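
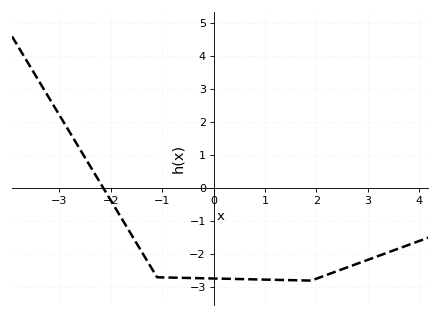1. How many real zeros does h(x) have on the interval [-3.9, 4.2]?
1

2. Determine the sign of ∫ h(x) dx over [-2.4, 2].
negative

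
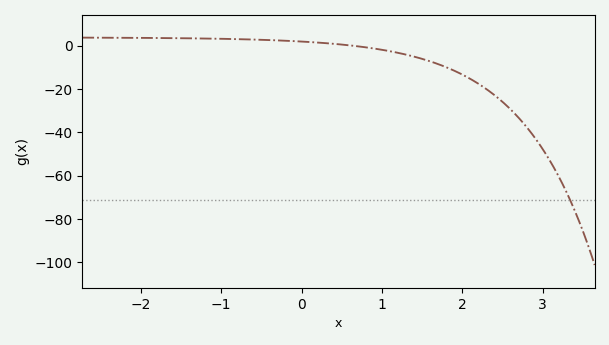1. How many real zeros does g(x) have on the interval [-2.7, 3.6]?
1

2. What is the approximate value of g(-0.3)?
2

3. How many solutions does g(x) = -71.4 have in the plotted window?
1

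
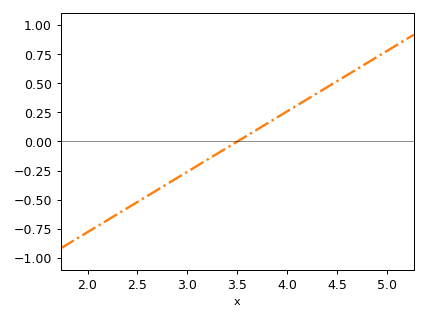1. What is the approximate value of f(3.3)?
-0.104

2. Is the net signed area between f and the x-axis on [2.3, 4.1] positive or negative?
negative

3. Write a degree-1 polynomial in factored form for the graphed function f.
y = 0.52(x - 3.5)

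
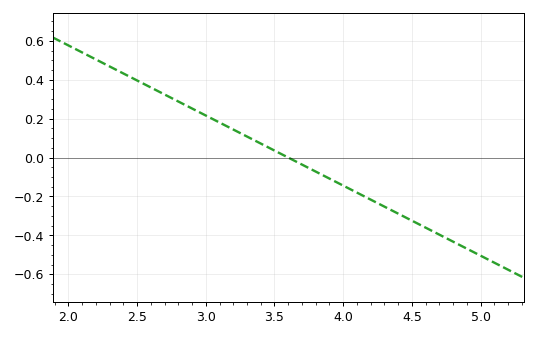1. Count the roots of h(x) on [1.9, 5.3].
1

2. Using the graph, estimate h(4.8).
-0.44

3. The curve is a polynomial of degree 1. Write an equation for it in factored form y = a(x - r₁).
y = -0.36(x - 3.6)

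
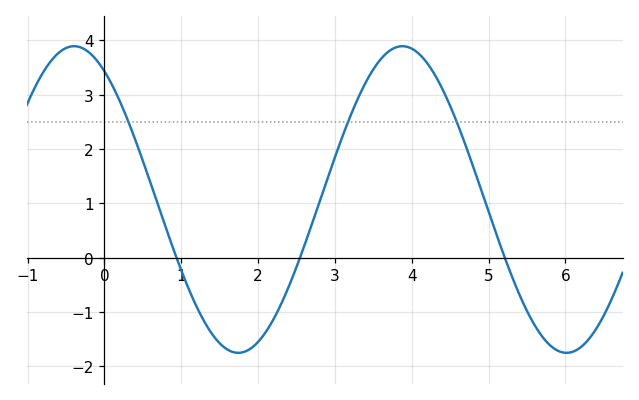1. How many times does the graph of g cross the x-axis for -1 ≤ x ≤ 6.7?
3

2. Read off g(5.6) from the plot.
-1.2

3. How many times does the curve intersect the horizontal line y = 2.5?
3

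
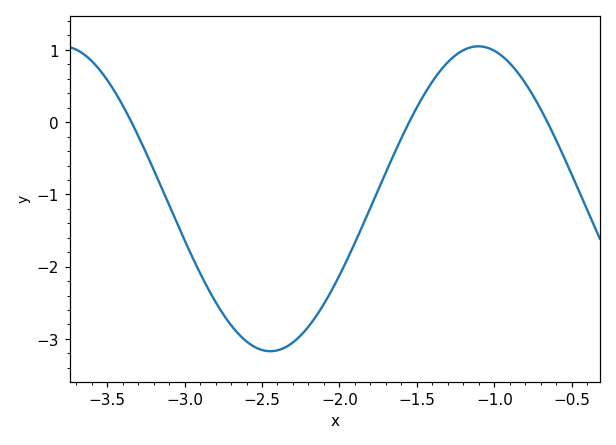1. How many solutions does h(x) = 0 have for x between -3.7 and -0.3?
3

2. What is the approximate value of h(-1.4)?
0.6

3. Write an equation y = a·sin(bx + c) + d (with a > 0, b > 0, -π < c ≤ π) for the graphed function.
y = 2.11sin(2.3x - 2.1) - 1.06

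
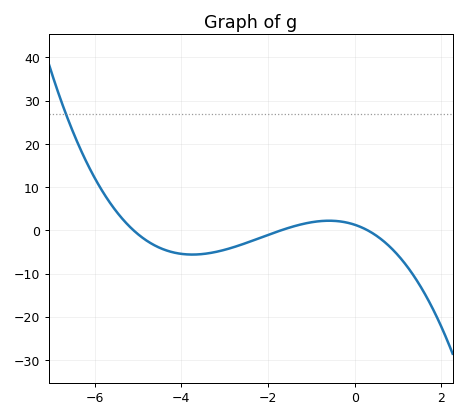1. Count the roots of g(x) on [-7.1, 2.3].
3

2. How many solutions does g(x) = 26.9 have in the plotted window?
1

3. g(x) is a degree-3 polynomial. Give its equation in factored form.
y = -0.5(x + 5.1)(x + 1.7)(x - 0.3)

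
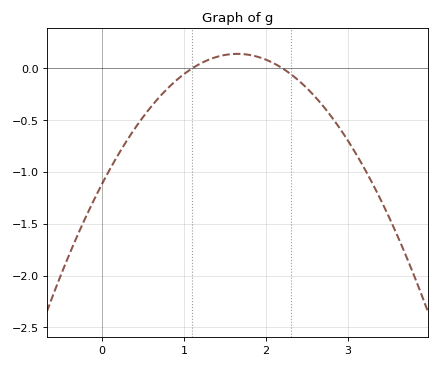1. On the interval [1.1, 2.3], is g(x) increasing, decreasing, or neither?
neither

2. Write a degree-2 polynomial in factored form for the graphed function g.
y = -0.46(x - 1.1)(x - 2.2)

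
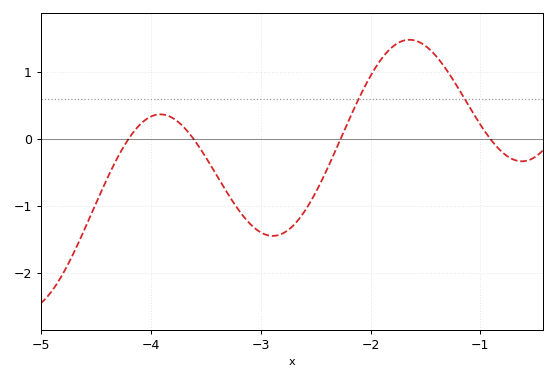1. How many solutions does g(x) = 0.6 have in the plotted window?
2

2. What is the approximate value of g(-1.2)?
0.751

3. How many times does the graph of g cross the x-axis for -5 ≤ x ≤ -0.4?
4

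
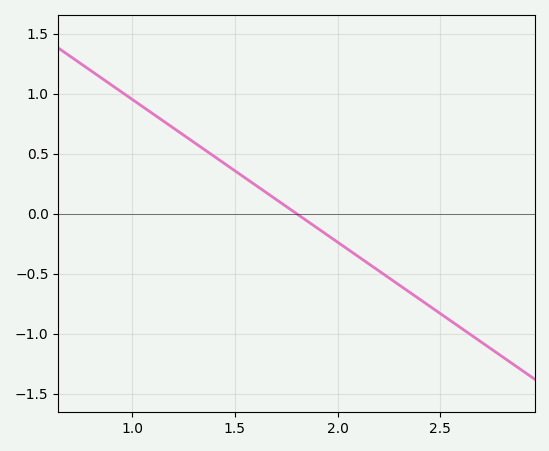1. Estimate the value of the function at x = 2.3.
-0.595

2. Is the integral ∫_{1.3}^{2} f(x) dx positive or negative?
positive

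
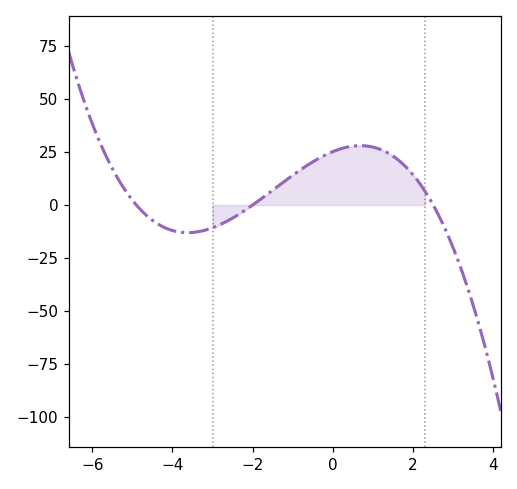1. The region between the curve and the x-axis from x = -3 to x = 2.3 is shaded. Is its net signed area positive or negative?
positive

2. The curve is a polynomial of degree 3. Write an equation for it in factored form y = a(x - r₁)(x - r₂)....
y = -1.03(x + 4.9)(x + 2)(x - 2.5)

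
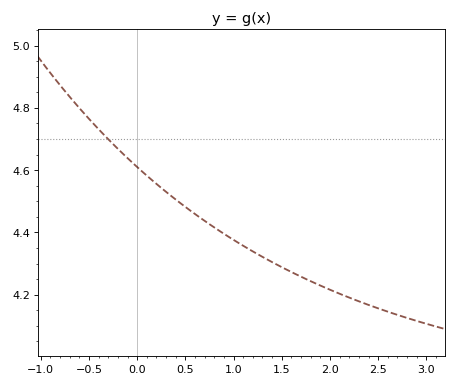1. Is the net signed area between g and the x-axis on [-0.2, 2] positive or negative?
positive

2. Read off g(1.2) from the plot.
4.34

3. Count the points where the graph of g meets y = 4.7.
1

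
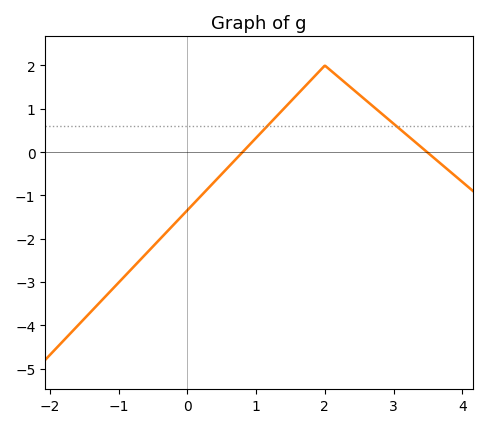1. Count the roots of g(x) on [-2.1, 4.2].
2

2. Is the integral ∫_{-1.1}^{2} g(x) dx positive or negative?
negative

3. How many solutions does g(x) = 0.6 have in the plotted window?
2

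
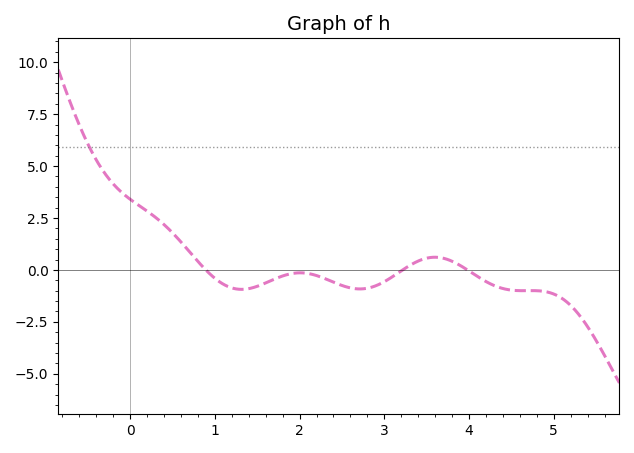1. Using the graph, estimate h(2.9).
-0.8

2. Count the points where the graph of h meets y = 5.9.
1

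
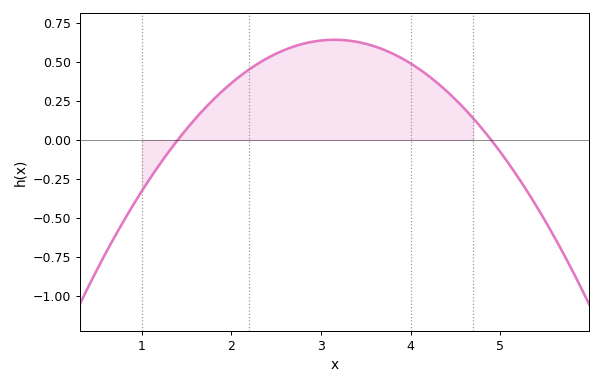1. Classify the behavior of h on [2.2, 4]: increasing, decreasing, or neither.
neither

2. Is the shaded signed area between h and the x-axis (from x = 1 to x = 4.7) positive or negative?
positive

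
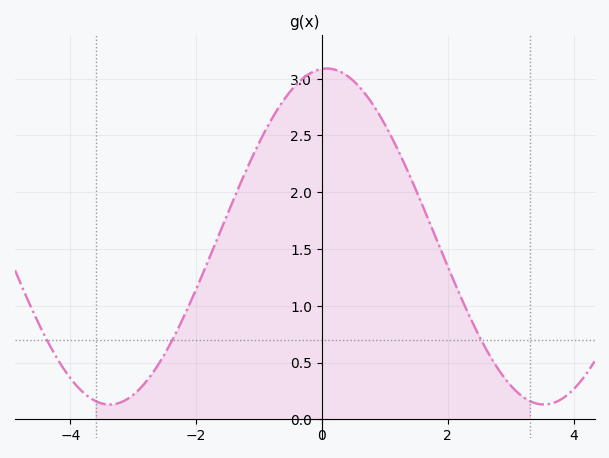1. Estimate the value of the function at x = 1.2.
2.4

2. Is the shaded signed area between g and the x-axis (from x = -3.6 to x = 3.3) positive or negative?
positive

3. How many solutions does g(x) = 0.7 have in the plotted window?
3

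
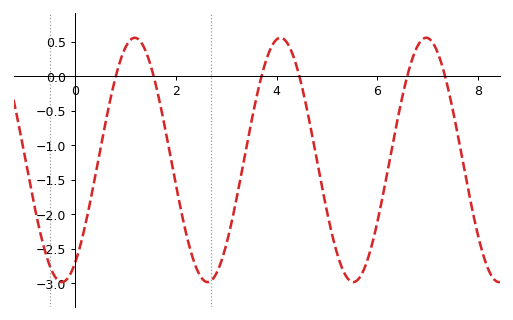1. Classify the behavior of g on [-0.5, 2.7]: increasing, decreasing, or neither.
neither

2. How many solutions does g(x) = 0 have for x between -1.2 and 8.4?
6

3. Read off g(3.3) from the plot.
-1.4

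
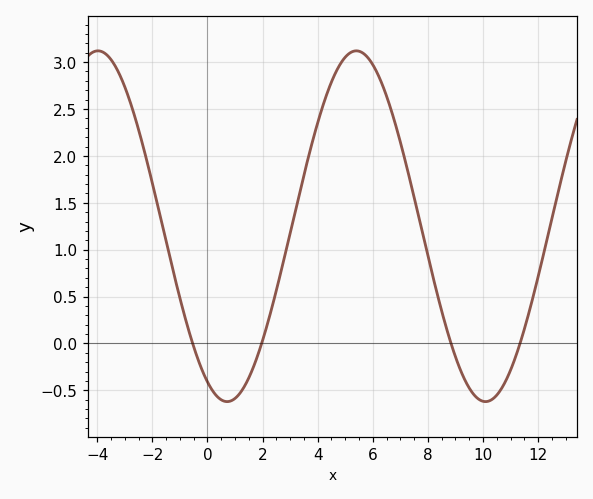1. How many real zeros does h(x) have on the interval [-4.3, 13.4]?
4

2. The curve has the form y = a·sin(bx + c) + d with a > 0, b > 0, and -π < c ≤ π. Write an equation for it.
y = 1.87sin(0.67x - 2.05) + 1.25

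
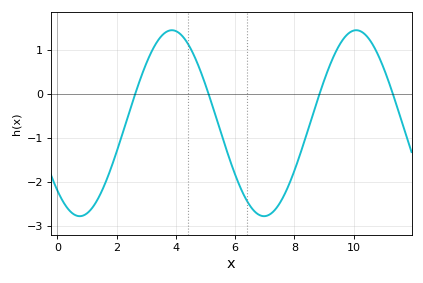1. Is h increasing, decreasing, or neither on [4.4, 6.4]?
decreasing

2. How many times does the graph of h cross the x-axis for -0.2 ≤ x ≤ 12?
4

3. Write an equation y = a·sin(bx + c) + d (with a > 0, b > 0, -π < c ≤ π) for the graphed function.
y = 2.11sin(1.01x - 2.33) - 0.67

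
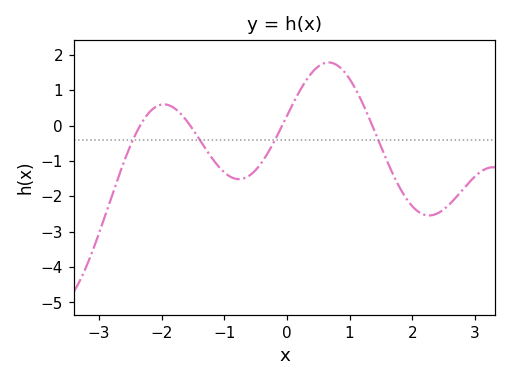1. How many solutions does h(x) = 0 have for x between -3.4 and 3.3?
4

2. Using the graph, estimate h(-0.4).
-1.04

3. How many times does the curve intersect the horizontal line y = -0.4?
4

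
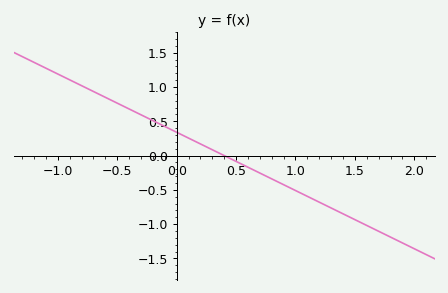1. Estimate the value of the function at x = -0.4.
0.7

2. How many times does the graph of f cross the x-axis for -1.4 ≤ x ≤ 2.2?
1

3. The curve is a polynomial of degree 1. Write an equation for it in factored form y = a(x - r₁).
y = -0.85(x - 0.4)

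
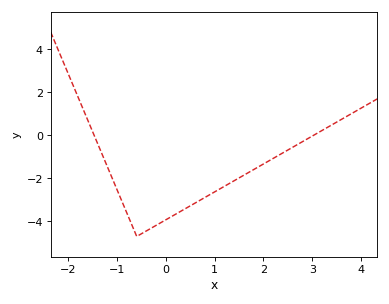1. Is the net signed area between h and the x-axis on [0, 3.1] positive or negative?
negative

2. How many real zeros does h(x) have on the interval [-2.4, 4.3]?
2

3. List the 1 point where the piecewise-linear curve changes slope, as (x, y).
(-0.6, -4.7)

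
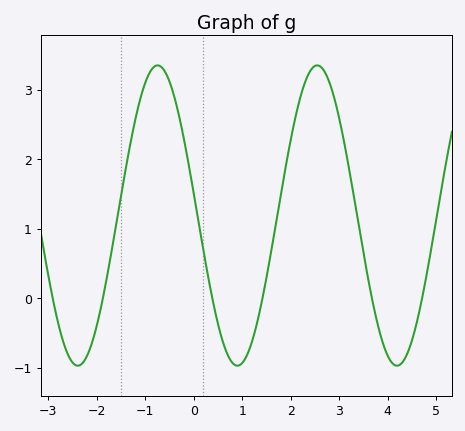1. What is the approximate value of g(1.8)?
1.51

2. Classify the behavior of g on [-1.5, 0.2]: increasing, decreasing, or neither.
neither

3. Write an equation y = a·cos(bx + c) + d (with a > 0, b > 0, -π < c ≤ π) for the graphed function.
y = 2.16cos(1.91x + 1.42) + 1.19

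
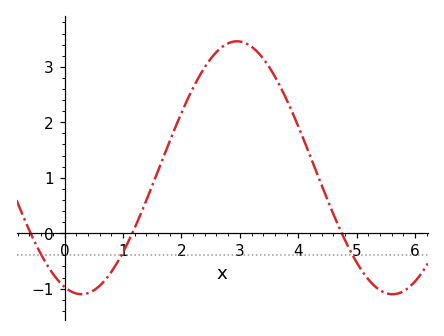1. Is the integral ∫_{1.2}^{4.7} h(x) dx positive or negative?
positive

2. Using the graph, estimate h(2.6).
3.27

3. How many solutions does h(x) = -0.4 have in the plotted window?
3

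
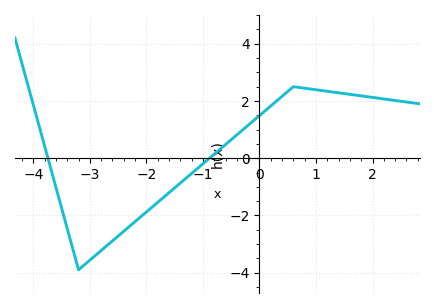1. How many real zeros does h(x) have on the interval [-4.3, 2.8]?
2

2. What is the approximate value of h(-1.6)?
-1.2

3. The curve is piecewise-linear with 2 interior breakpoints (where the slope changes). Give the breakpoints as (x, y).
(-3.2, -3.9); (0.6, 2.5)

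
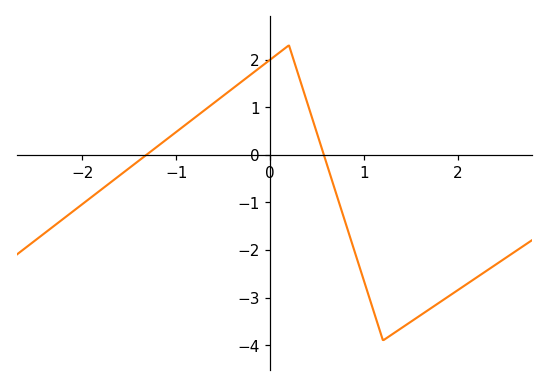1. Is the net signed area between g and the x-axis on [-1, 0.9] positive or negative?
positive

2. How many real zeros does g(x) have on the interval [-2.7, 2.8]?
2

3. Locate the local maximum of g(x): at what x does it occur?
0.2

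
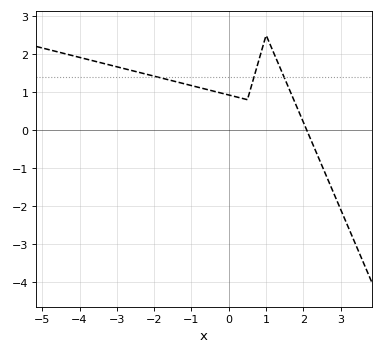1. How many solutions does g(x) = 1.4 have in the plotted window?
3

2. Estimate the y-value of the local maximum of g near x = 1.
2.5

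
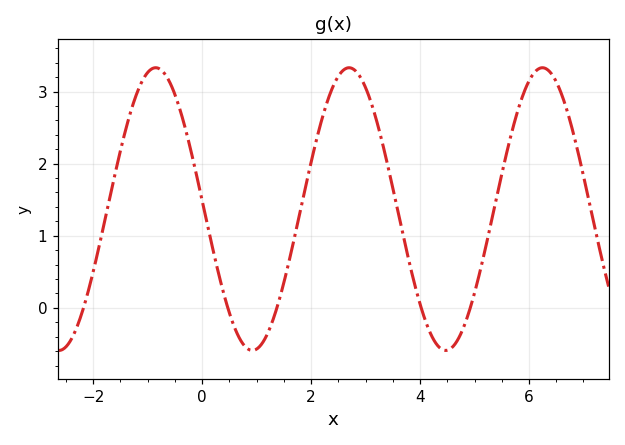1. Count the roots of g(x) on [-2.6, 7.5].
5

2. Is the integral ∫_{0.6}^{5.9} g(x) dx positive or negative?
positive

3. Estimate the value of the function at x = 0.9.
-0.589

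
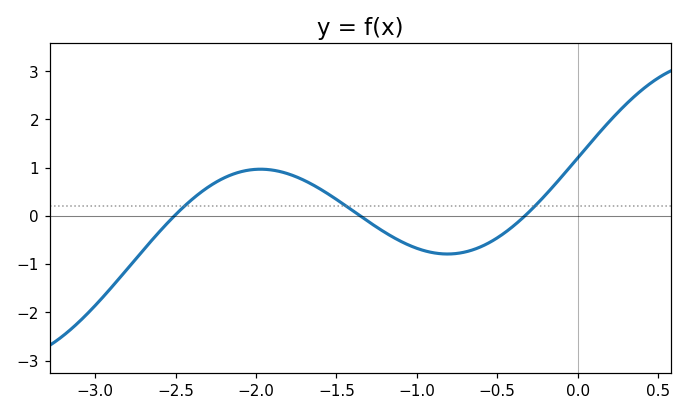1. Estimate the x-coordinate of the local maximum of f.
-1.97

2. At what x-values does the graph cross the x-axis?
-2.51, -1.35, -0.328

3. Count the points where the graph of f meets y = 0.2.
3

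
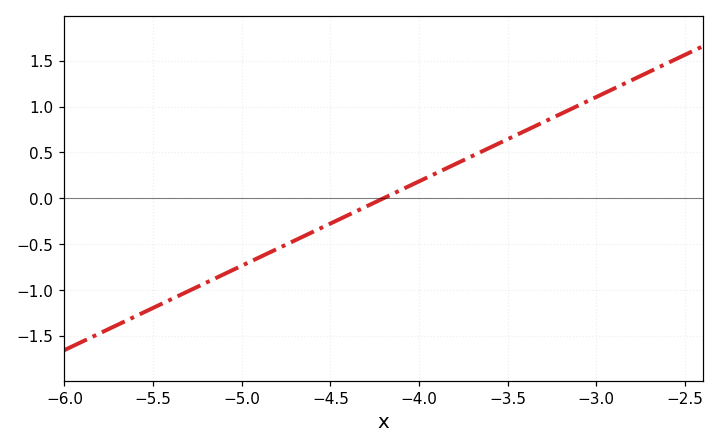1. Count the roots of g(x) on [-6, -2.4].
1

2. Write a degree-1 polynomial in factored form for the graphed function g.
y = 0.92(x + 4.2)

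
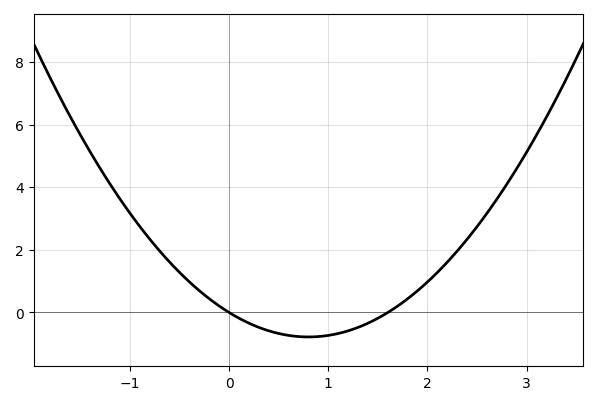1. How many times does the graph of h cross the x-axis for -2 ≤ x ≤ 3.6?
2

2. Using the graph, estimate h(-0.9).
2.75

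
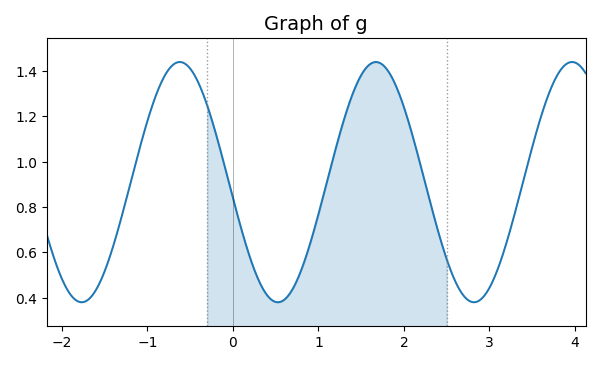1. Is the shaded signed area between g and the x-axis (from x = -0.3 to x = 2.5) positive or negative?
positive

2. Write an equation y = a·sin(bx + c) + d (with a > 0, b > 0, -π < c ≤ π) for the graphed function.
y = 0.53sin(2.74x - 3.01) + 0.91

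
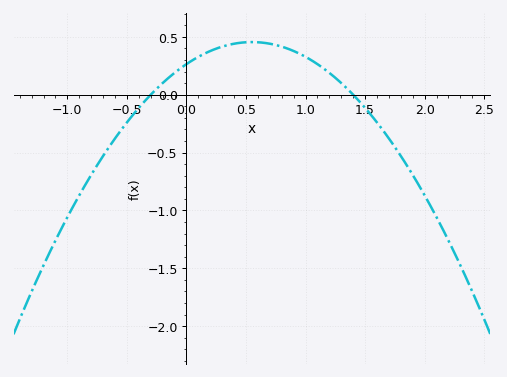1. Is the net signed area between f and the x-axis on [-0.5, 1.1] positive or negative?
positive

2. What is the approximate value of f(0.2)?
0.378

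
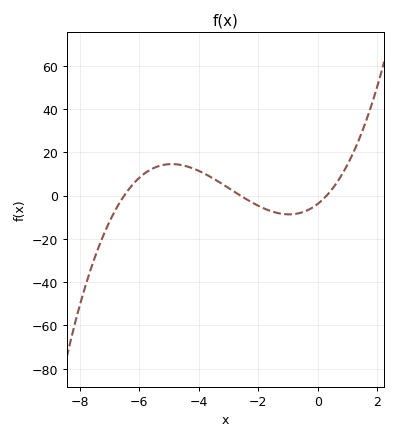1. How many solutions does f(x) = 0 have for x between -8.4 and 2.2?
3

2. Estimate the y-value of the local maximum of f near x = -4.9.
14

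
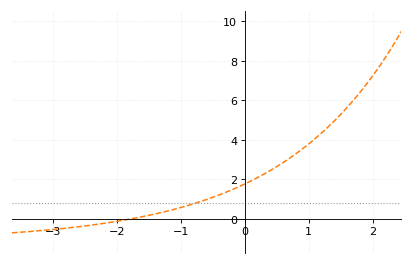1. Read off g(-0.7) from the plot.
0.8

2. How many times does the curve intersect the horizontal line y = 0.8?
1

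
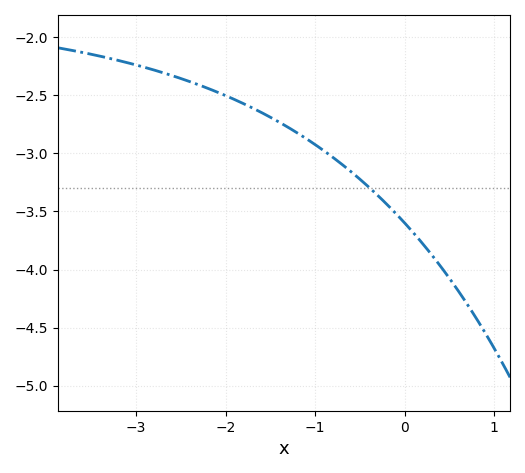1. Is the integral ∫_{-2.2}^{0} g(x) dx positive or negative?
negative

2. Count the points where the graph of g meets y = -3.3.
1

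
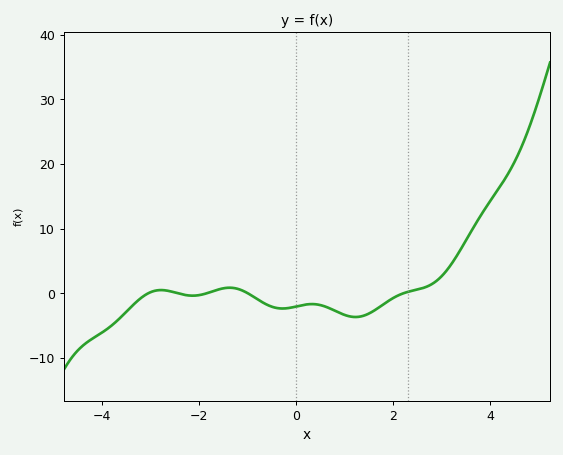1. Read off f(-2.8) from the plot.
0.519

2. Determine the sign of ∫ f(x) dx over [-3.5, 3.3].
negative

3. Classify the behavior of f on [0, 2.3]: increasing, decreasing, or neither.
neither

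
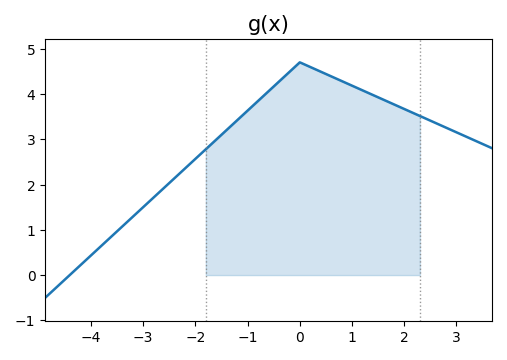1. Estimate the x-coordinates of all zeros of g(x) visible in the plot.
-4.4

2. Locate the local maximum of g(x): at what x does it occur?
0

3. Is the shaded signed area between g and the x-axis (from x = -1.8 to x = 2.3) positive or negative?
positive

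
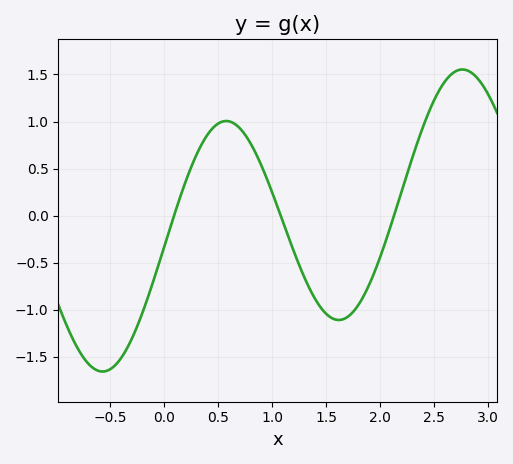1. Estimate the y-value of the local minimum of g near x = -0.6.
-1.65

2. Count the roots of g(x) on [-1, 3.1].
3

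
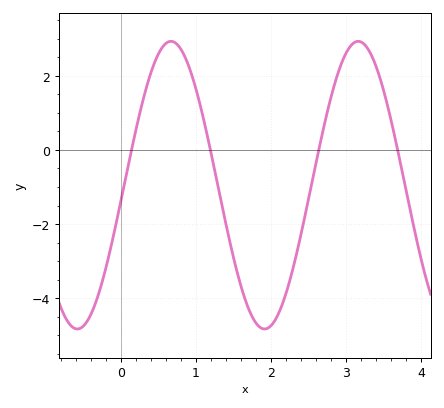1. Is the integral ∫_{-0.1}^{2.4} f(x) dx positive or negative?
negative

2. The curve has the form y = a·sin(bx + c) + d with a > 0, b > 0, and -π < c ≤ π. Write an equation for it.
y = 3.88sin(2.5x - 0.11) - 0.95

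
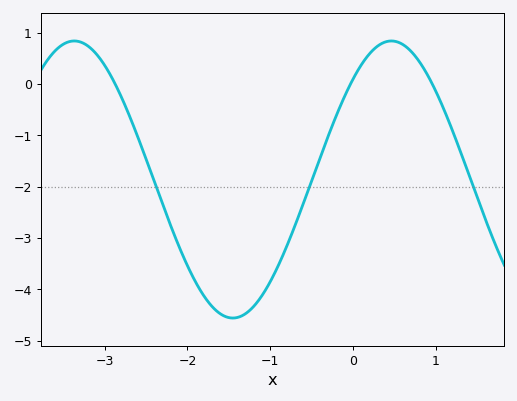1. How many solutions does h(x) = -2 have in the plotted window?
3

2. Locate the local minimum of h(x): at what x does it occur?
-1.45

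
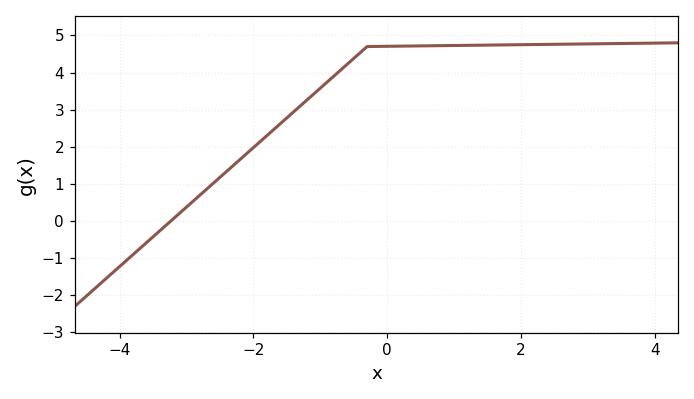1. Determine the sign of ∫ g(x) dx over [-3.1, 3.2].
positive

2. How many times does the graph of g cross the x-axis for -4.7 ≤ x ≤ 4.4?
1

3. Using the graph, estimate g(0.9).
4.73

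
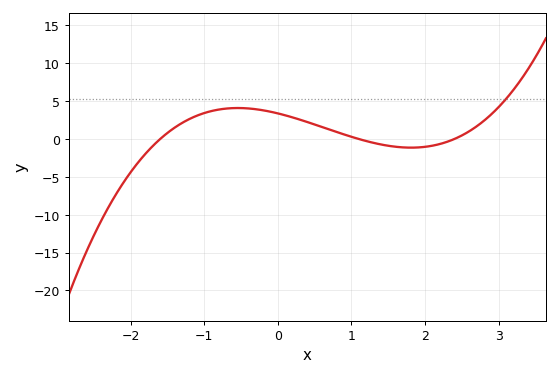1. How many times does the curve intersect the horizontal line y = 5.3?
1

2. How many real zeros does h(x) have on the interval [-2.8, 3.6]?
3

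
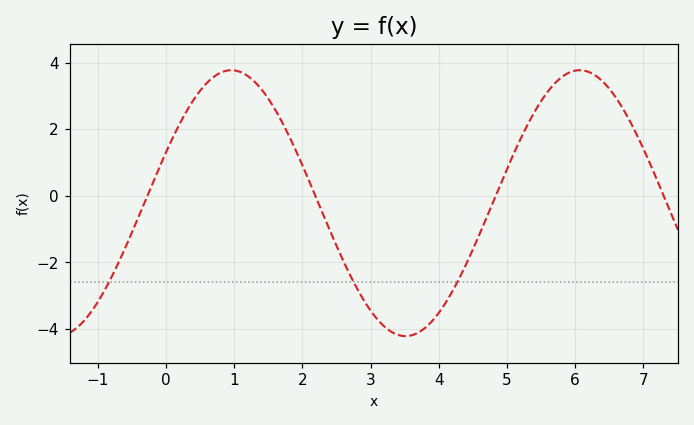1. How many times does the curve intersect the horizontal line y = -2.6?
3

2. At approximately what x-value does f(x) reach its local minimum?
3.51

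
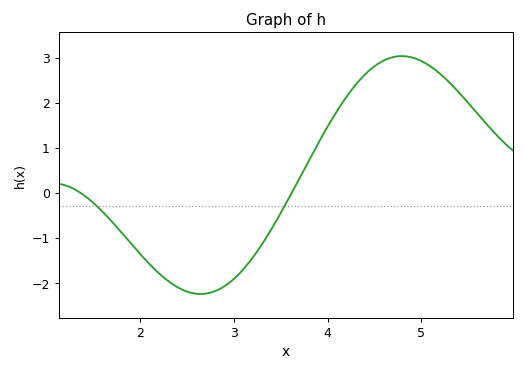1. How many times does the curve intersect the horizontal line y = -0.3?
2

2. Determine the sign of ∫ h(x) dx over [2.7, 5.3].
positive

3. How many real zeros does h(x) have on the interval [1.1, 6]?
2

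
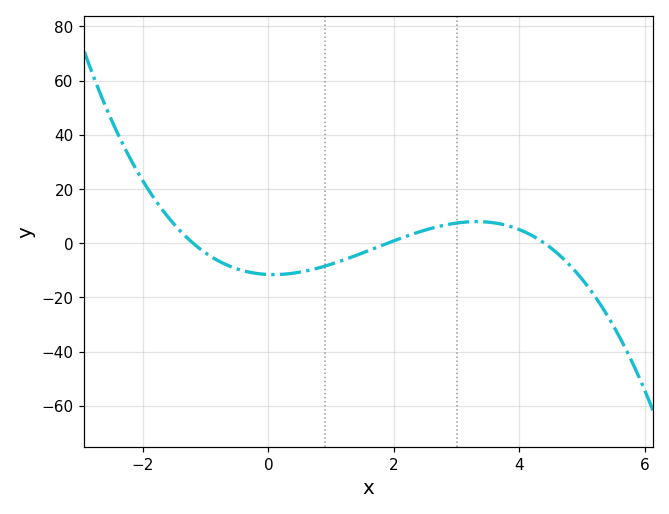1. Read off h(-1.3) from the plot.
2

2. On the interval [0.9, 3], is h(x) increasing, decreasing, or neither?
increasing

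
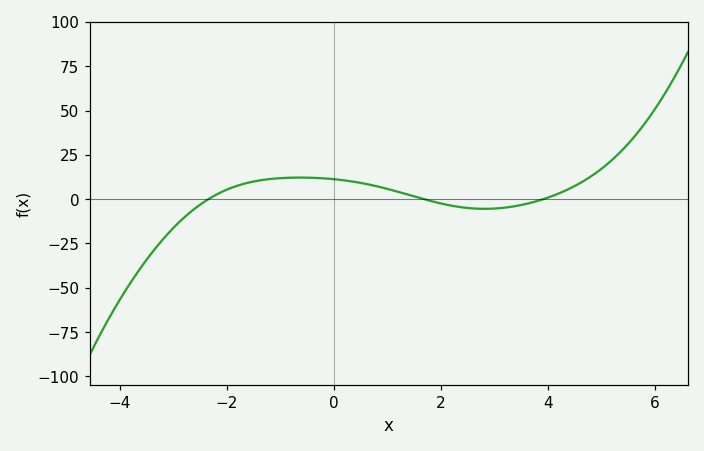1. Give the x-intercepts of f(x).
-2.4, 1.6, 4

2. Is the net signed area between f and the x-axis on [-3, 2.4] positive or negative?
positive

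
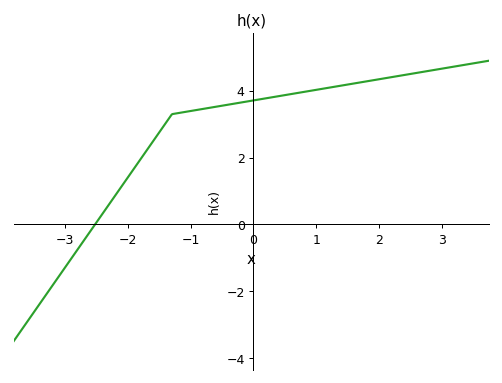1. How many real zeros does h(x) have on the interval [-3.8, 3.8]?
1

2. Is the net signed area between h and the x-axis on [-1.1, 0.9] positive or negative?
positive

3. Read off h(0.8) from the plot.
4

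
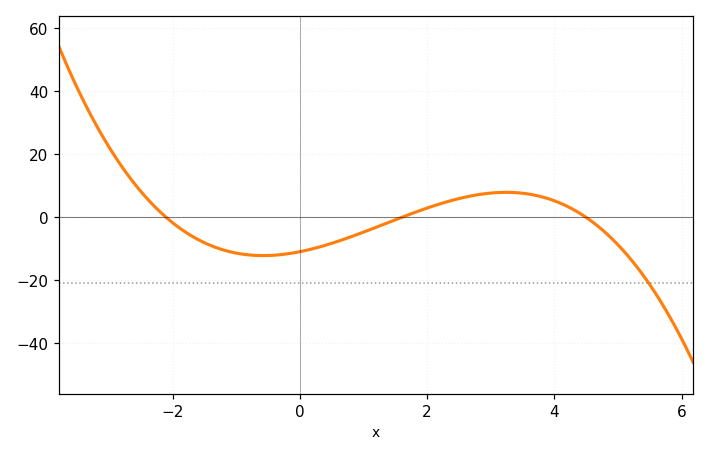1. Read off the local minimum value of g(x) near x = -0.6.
-12.1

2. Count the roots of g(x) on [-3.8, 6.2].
3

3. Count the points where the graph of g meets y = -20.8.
1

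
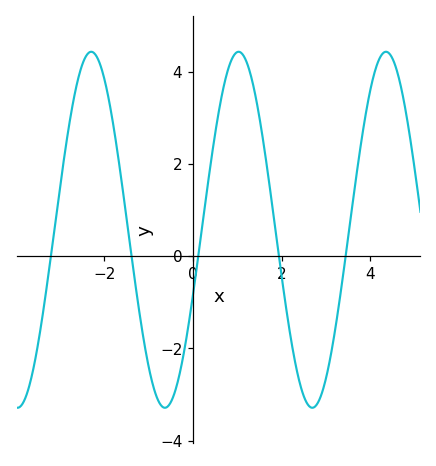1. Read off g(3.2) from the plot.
-1.6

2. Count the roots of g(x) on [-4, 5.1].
5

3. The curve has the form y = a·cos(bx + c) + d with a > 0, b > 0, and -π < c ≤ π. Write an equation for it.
y = 3.86cos(1.9x - 1.9) + 0.57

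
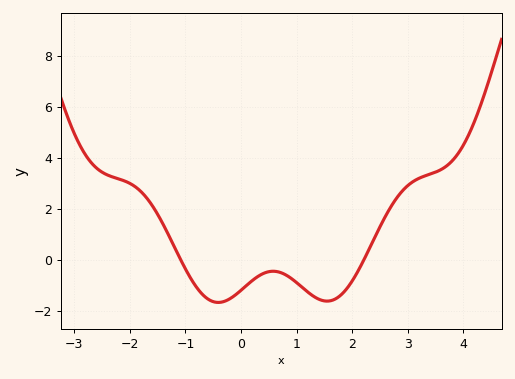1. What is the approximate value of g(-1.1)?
0.065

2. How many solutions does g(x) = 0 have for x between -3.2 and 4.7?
2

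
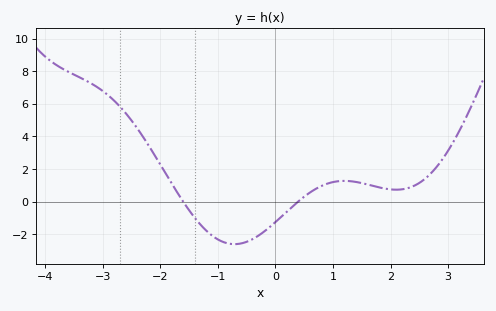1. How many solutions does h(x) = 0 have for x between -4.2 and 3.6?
2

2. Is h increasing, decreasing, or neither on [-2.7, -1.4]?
decreasing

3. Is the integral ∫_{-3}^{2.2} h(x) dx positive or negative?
positive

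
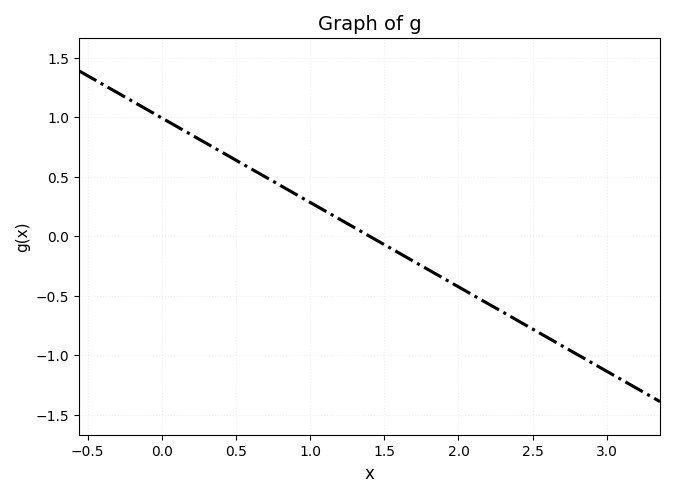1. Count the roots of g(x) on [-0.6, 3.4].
1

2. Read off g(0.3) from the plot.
0.8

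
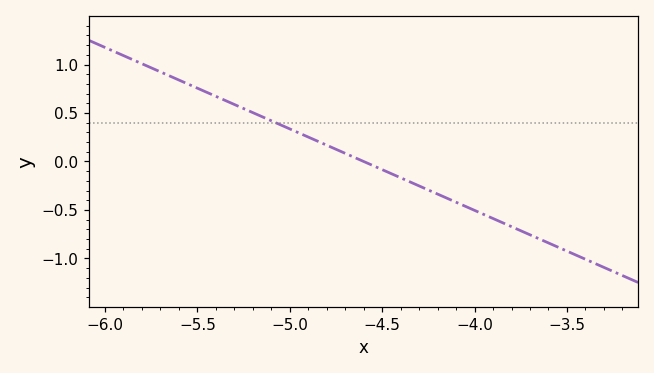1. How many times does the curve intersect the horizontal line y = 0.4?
1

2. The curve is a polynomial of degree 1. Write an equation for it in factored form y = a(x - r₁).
y = -0.84(x + 4.6)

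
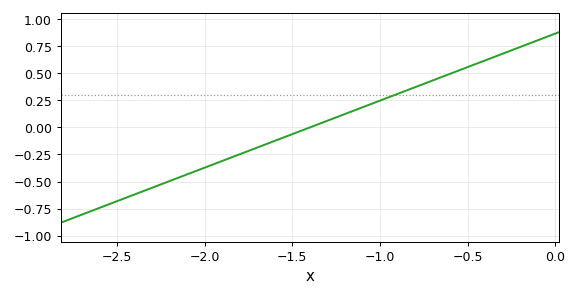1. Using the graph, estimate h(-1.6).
-0.124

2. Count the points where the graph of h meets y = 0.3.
1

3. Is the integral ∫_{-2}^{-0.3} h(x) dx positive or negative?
positive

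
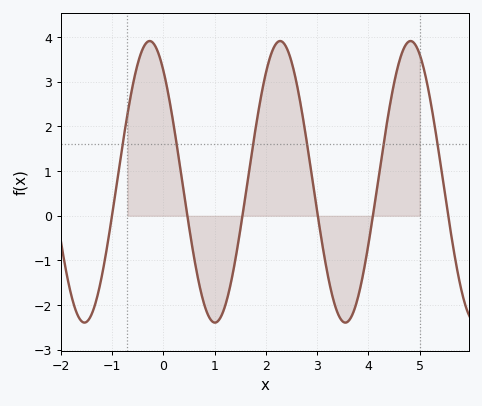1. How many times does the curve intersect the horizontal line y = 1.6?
6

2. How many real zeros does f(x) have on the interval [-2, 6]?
6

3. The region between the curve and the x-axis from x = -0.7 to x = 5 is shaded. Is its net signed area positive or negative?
positive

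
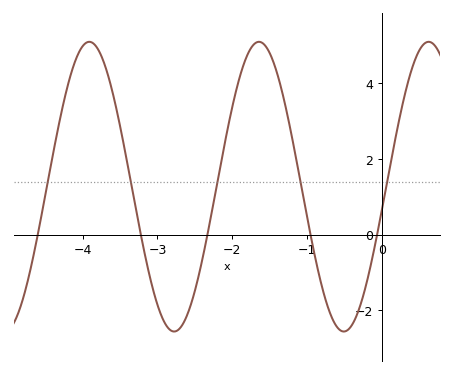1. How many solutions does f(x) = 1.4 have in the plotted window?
5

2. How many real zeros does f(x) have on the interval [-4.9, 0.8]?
5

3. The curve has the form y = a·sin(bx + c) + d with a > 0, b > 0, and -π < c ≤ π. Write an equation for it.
y = 3.83sin(2.77x - 0.16) + 1.27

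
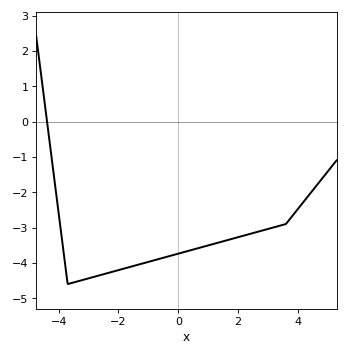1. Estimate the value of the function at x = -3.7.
-4.6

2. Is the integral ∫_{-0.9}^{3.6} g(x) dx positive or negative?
negative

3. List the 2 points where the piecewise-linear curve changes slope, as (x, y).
(-3.7, -4.6); (3.6, -2.9)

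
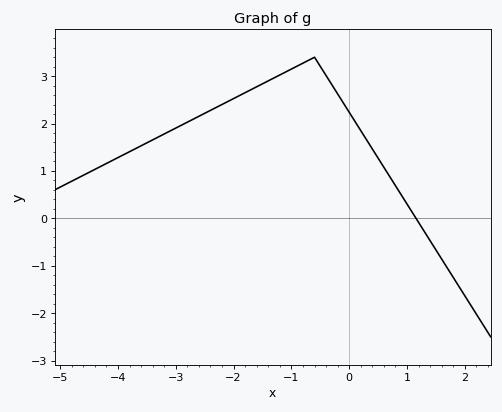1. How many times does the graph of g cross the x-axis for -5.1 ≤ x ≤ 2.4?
1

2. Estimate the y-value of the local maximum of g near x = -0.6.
3.4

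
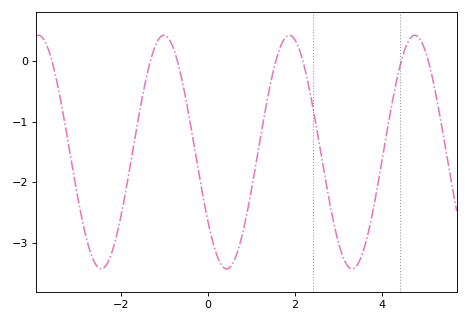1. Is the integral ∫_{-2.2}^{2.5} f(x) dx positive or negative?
negative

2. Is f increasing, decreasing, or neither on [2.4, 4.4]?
neither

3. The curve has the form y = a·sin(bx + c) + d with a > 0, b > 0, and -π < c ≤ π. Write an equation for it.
y = 1.93sin(2.2x - 2.5) - 1.5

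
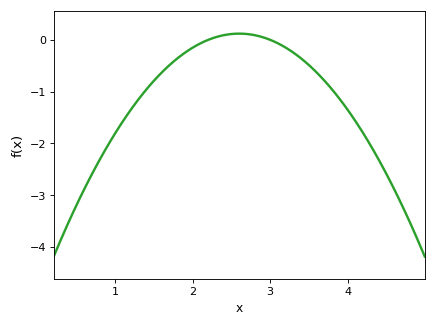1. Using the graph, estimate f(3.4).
-0.36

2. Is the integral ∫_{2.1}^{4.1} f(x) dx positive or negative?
negative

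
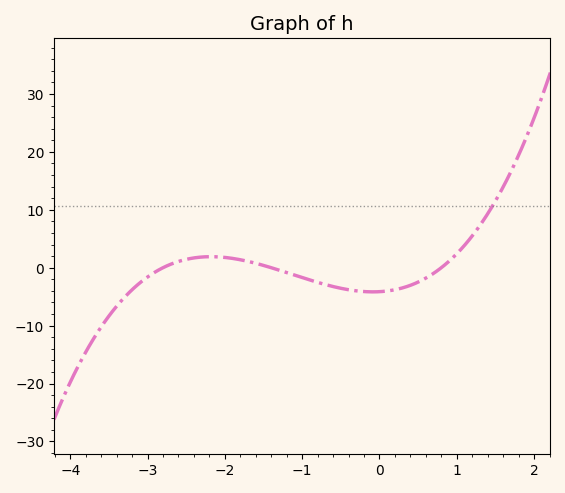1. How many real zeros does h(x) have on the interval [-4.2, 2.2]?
3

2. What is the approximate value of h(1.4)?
9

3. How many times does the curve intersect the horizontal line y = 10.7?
1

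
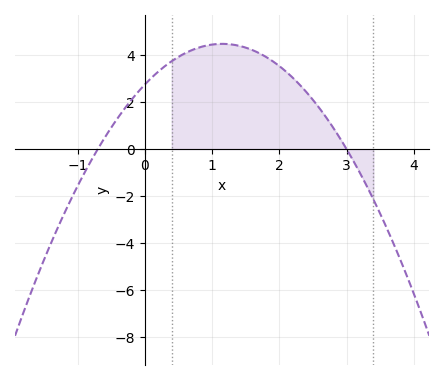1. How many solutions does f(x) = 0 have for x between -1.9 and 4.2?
2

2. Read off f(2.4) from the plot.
2.44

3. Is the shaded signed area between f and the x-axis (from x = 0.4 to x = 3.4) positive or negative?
positive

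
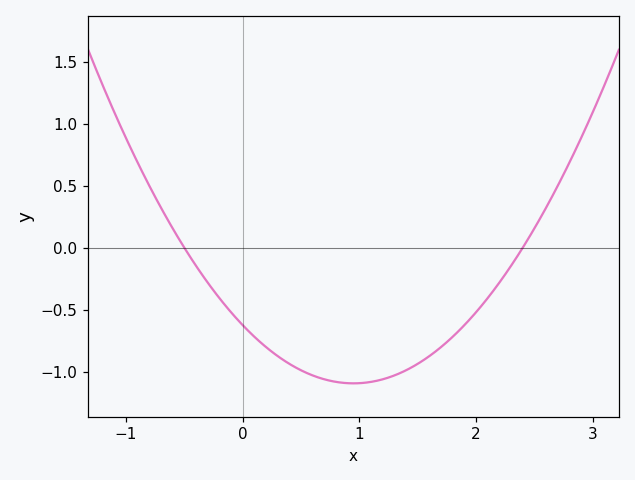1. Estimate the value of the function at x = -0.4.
-0.146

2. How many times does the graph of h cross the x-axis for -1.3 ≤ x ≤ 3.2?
2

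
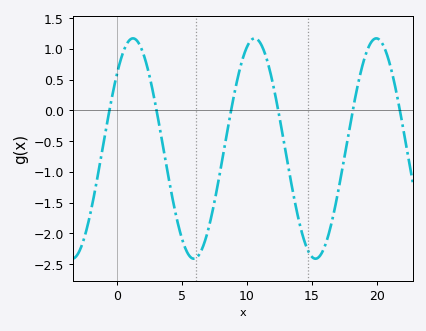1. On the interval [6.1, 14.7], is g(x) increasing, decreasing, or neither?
neither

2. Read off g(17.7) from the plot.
-0.523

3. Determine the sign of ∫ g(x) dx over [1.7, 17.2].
negative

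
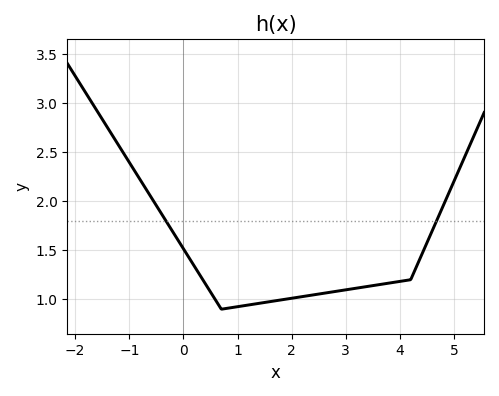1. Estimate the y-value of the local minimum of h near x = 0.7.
0.9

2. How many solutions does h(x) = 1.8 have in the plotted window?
2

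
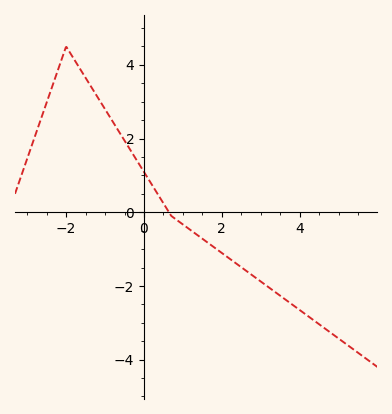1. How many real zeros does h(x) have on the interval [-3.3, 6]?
1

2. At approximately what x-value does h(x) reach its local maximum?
-2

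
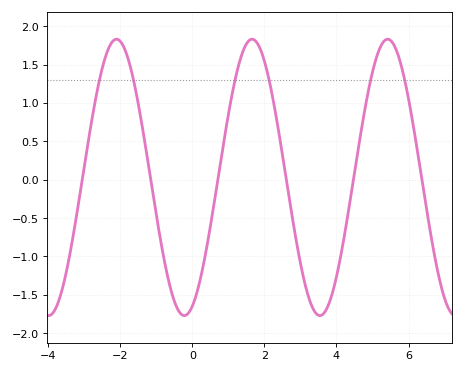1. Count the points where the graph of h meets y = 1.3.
6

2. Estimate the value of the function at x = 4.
-1.25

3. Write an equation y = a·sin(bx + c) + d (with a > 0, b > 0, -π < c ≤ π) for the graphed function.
y = 1.8sin(1.7x - 1.2) + 0.03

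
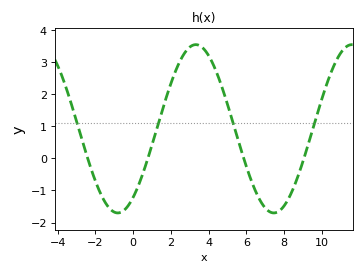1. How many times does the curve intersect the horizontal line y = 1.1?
4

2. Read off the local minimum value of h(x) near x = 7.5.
-1.7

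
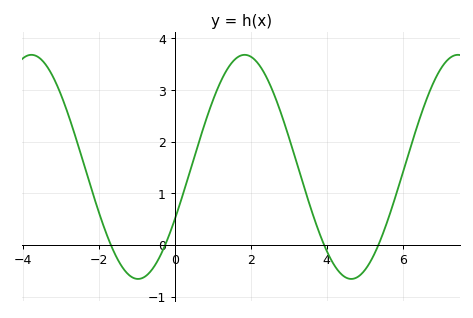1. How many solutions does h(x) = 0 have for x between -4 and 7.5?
4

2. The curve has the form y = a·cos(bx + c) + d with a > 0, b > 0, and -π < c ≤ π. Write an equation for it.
y = 2.17cos(1.12x - 2.06) + 1.51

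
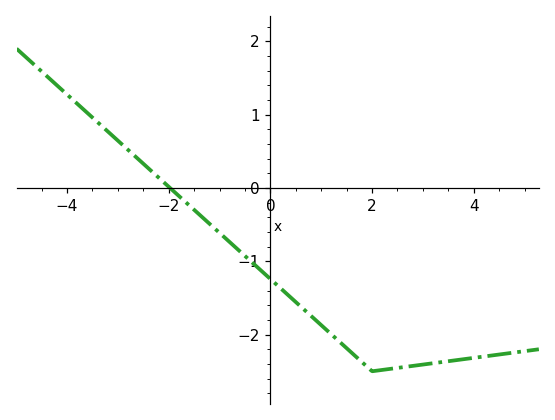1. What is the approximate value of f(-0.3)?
-1.05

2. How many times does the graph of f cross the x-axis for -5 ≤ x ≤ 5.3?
1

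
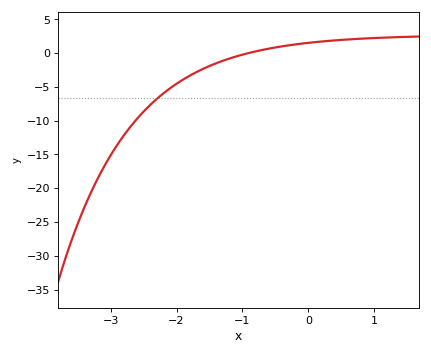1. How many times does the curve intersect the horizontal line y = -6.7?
1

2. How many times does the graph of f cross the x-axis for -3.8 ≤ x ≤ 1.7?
1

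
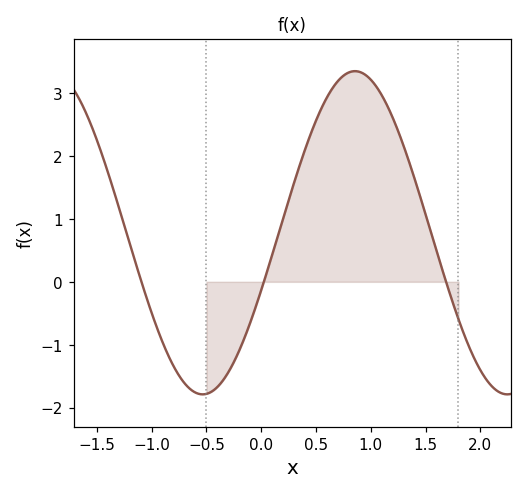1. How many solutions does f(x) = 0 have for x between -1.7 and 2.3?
3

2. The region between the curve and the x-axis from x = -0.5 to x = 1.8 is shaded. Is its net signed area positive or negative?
positive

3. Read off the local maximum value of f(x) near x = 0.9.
3.35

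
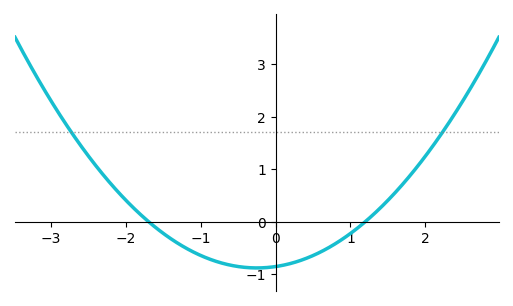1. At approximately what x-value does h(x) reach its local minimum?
-0.2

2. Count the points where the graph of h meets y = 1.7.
2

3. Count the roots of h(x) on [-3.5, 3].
2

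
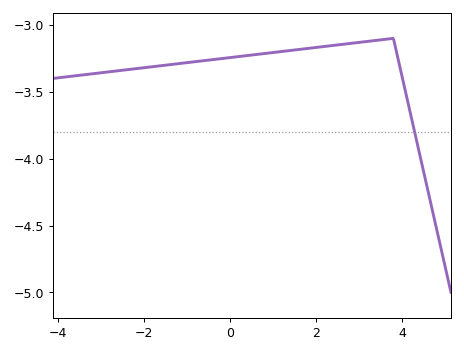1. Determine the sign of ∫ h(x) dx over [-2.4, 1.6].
negative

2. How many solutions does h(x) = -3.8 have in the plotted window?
1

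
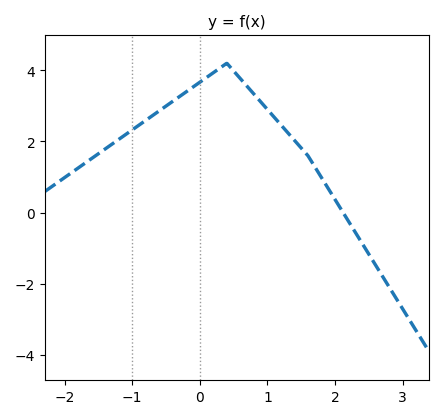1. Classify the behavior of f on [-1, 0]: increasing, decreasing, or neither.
increasing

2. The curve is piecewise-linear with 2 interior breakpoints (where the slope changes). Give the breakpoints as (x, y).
(0.4, 4.2); (1.6, 1.6)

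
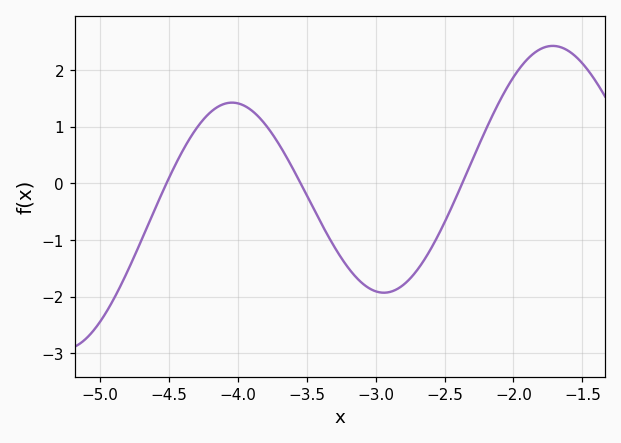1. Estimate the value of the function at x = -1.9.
2.18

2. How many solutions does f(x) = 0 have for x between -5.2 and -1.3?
3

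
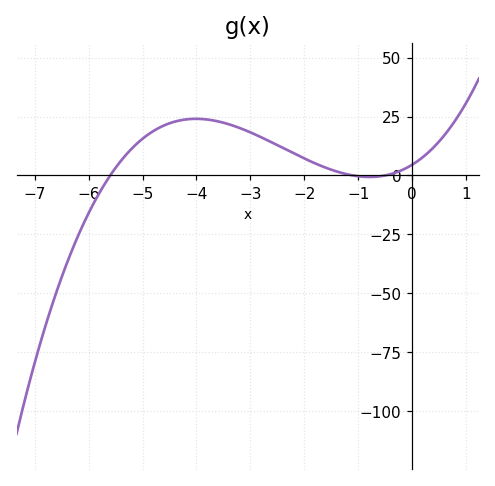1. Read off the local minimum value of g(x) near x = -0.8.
0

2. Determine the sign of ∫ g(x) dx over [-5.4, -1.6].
positive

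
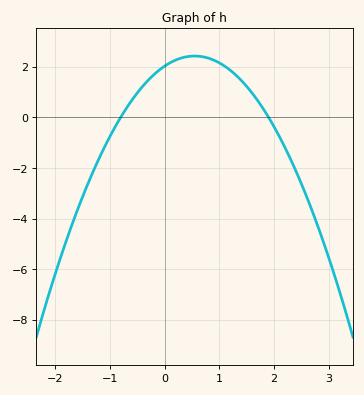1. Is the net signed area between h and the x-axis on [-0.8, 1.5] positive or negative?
positive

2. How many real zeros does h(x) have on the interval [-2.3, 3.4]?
2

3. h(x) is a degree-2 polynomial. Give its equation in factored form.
y = -1.33(x + 0.8)(x - 1.9)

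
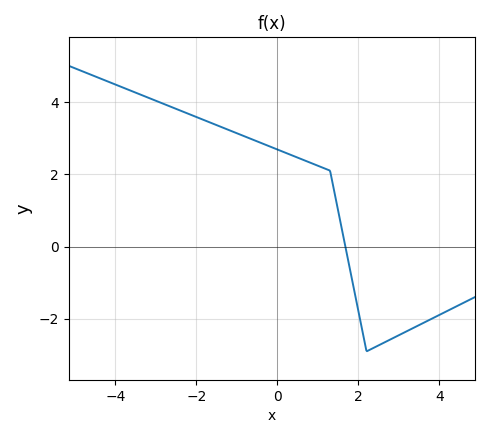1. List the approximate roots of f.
1.68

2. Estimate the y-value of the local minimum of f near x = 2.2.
-2.9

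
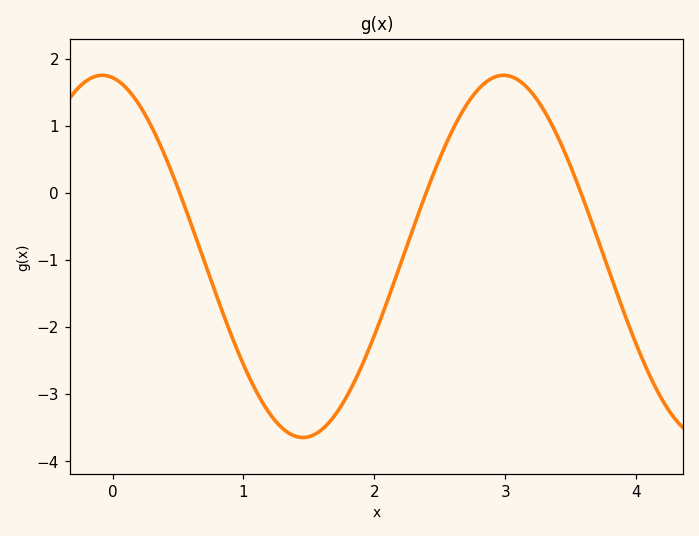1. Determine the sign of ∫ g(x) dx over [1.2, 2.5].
negative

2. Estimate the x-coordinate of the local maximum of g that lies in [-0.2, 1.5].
-0.078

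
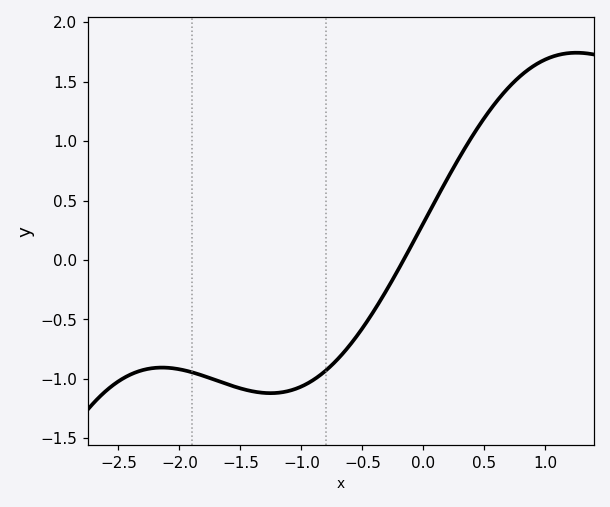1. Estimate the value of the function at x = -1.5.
-1.1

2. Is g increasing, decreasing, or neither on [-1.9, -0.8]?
neither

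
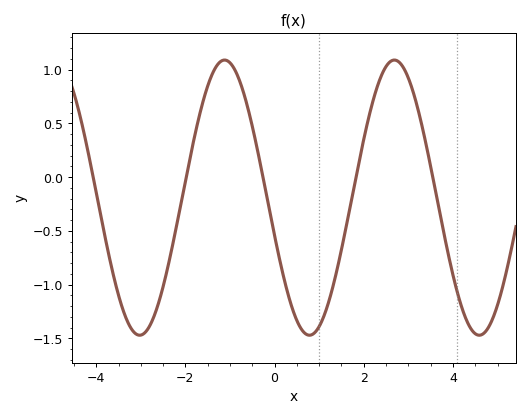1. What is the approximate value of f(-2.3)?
-0.65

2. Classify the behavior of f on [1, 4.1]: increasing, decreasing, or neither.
neither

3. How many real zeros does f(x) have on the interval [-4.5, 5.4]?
5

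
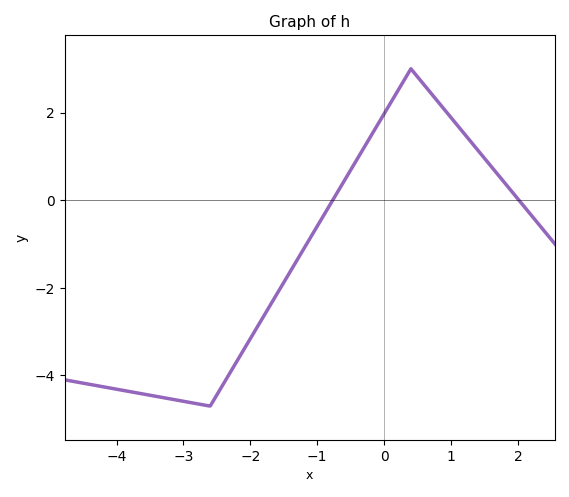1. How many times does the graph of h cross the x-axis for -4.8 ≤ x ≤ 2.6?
2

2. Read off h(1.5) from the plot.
1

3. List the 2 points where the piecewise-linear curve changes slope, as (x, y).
(-2.6, -4.7); (0.4, 3)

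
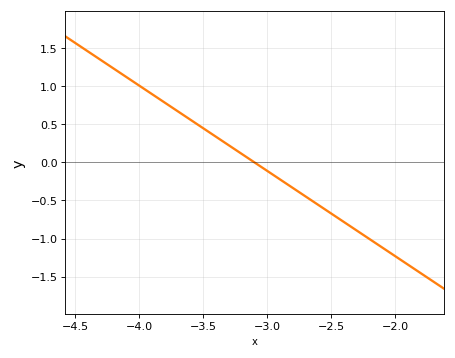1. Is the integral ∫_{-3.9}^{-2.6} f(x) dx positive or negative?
positive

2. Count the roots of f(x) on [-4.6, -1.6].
1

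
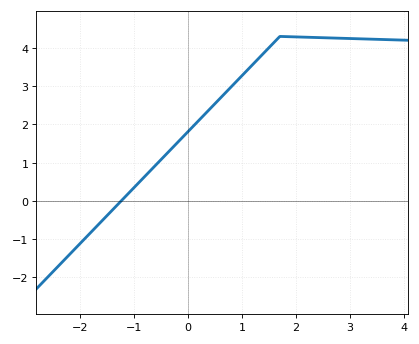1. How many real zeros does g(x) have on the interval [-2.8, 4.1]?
1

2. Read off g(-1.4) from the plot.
-0.2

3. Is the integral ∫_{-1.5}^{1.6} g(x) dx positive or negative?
positive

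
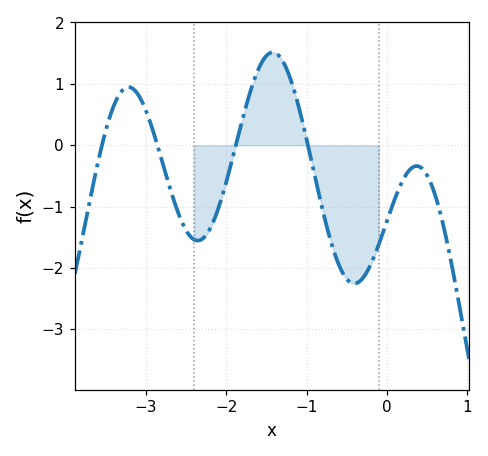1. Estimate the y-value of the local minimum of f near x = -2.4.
-1.6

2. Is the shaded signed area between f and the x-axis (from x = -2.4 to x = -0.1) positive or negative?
negative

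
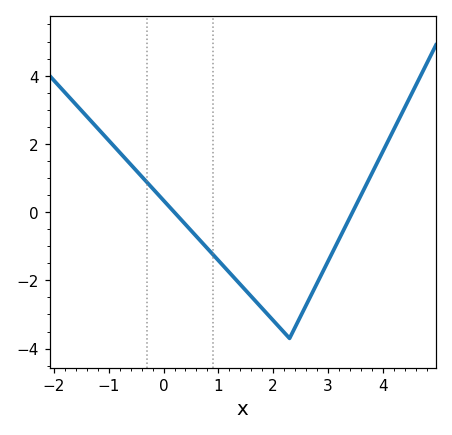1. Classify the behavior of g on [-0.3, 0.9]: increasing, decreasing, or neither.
decreasing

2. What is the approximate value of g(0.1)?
0.2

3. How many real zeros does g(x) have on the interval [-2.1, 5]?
2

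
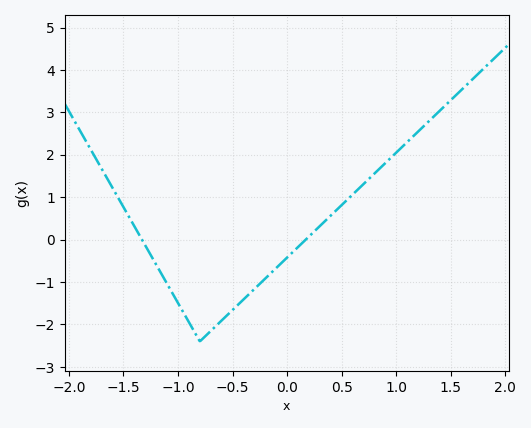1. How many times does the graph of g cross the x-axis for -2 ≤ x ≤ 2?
2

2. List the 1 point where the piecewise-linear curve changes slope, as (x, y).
(-0.8, -2.4)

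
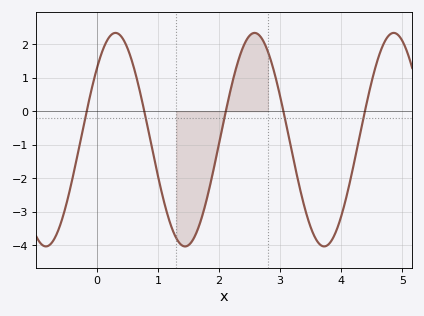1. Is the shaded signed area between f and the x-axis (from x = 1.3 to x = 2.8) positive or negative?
negative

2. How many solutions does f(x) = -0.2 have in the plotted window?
5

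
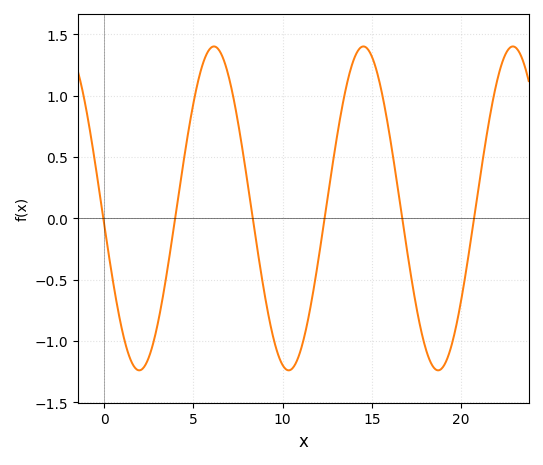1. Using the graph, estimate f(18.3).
-1.18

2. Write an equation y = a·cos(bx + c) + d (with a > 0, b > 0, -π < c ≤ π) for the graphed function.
y = 1.32cos(0.75x + 1.67) + 0.08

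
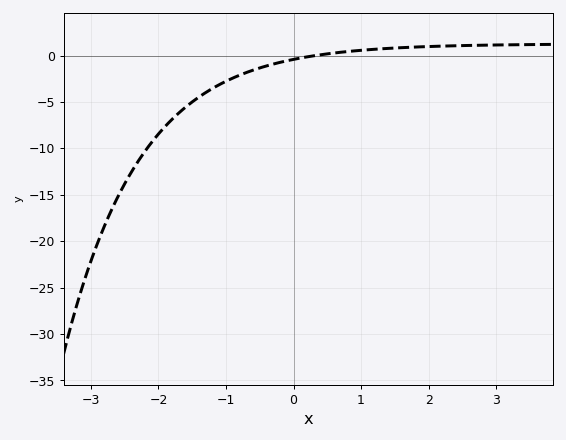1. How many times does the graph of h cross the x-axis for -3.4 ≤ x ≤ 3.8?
1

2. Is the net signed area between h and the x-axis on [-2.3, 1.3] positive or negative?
negative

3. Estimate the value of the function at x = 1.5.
1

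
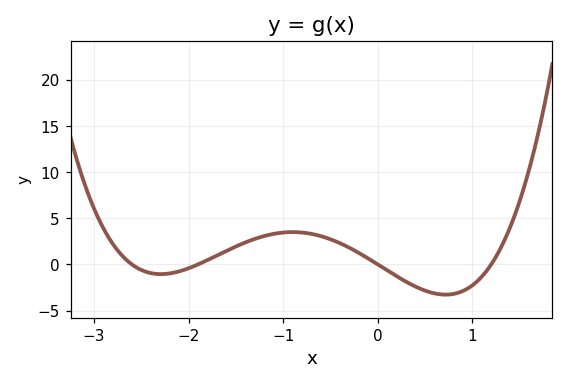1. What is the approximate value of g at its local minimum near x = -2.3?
-1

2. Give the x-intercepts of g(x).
-2.6, -1.9, 0, 1.2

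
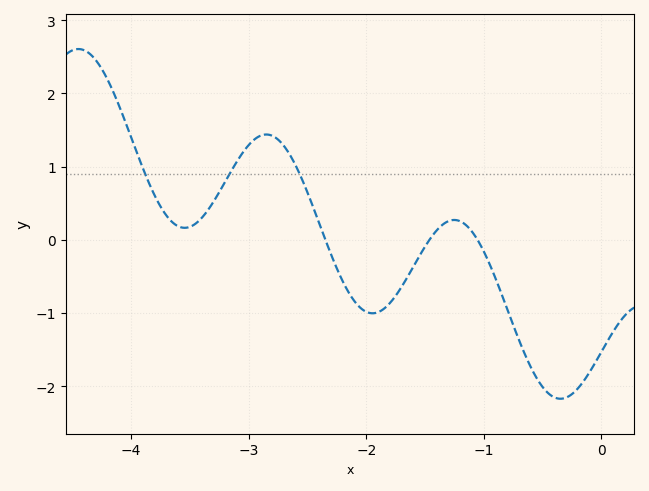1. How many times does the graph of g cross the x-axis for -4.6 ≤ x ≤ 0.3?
3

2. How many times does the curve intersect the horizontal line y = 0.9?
3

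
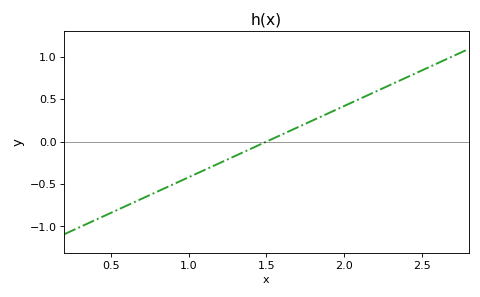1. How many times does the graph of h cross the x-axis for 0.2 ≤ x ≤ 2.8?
1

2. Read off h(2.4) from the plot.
0.756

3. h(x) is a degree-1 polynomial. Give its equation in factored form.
y = 0.84(x - 1.5)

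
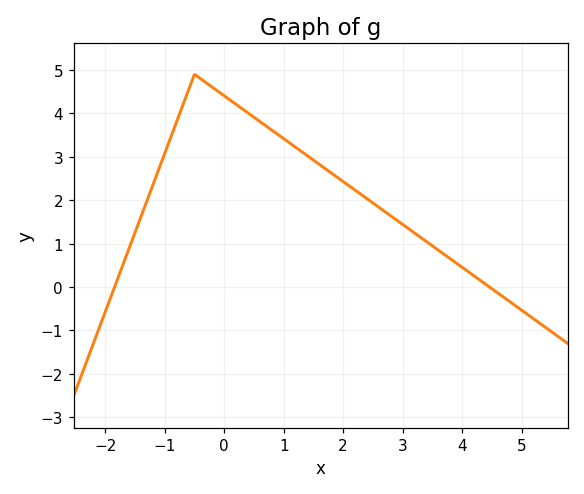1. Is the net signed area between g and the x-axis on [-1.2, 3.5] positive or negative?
positive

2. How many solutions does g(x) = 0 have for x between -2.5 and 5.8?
2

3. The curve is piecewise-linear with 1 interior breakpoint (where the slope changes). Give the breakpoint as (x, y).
(-0.5, 4.9)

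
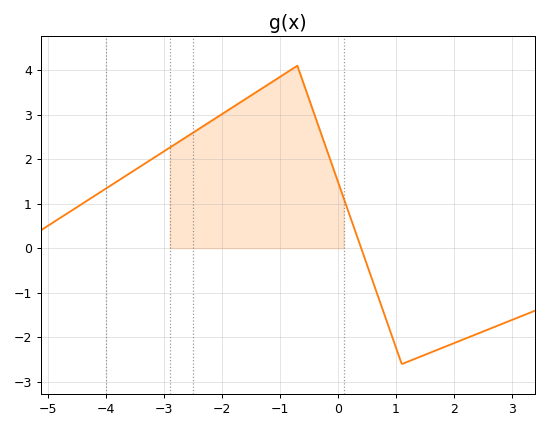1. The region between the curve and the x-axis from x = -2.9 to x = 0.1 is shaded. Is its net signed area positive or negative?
positive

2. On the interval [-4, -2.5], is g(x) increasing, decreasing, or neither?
increasing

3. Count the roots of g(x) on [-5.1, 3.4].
1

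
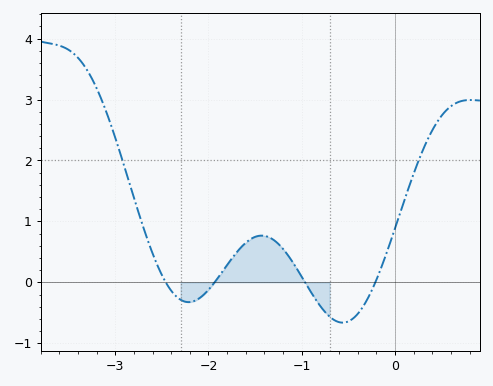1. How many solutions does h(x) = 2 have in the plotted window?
2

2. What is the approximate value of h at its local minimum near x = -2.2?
-0.3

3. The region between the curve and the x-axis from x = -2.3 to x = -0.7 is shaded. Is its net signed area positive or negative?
positive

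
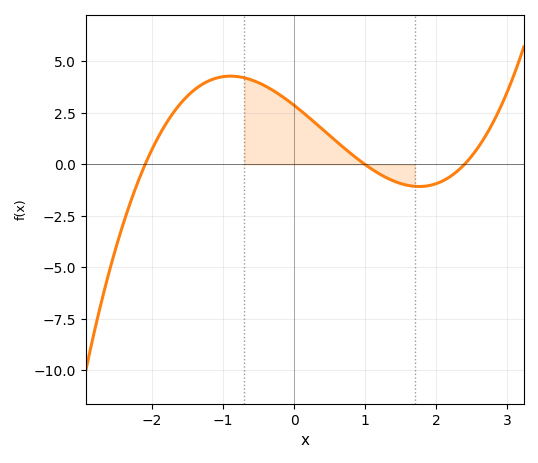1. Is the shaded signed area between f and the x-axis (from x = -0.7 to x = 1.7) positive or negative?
positive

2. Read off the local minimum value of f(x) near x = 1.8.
-1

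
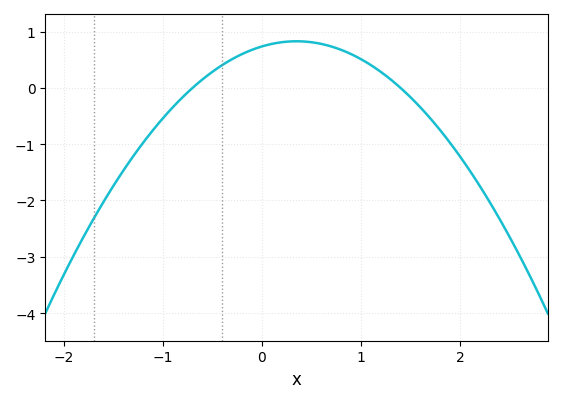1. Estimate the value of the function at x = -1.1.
-0.8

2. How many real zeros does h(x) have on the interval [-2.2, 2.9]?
2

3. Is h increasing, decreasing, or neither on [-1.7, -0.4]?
increasing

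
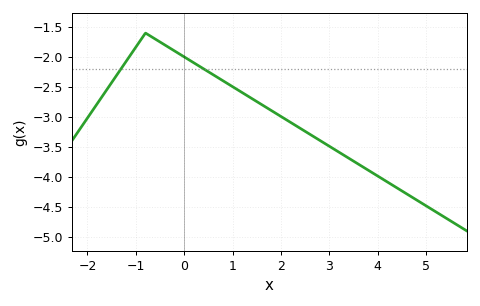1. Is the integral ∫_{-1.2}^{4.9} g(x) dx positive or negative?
negative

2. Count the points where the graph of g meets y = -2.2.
2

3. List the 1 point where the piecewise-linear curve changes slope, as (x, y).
(-0.8, -1.6)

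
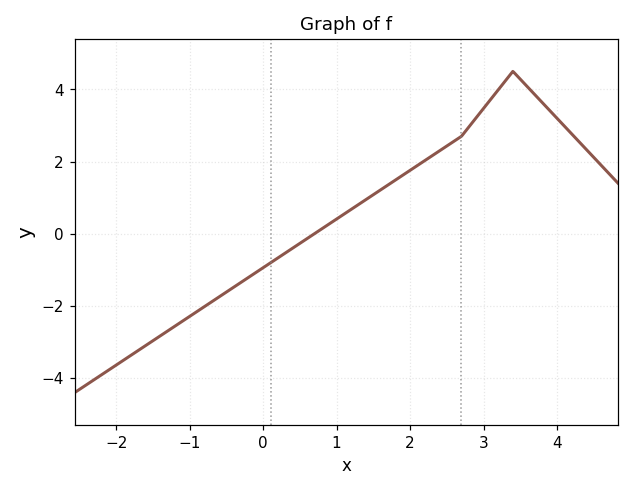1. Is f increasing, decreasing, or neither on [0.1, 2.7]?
increasing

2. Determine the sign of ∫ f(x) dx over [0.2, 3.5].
positive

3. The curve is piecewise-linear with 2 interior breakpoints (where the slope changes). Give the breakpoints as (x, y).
(2.7, 2.7); (3.4, 4.5)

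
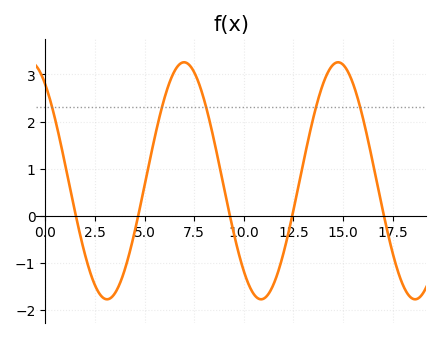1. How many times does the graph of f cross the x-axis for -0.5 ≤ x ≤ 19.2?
5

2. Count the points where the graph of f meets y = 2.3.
5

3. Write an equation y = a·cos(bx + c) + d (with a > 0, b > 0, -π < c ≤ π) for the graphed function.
y = 2.52cos(0.81x + 0.62) + 0.74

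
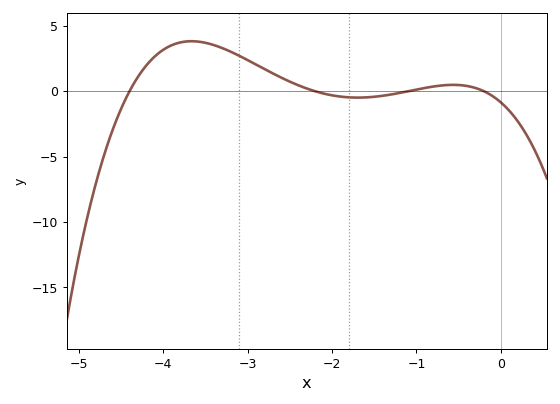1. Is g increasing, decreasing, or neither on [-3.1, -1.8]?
decreasing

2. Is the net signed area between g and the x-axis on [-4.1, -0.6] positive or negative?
positive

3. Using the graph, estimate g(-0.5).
0.477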